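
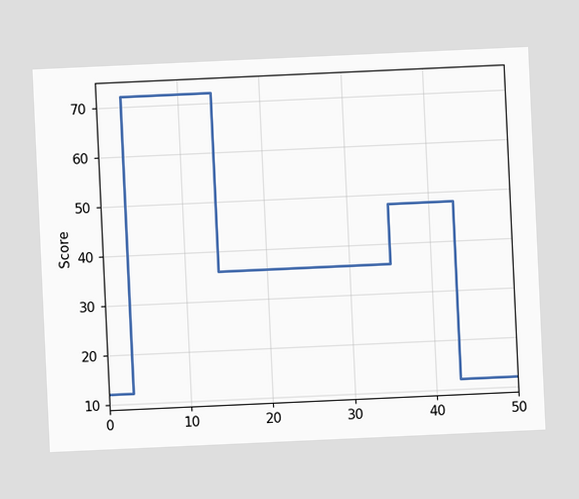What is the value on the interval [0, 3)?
12

The chart is tilted about 3° counter-clockwise. On [0, 3) the step sits at 12.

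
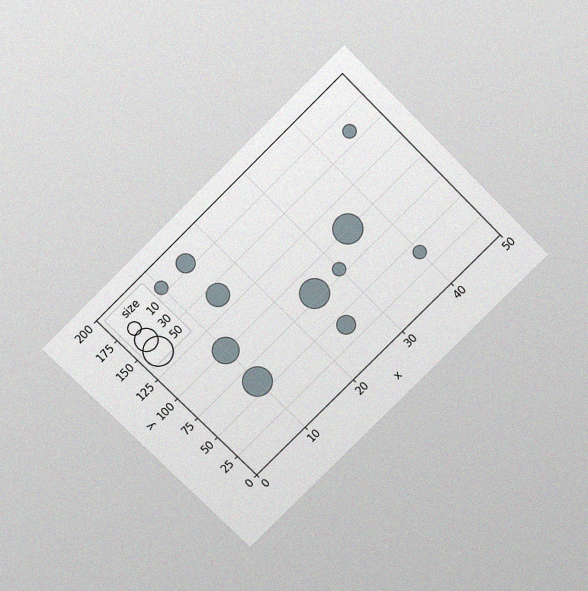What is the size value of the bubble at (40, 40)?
10

The chart is tilted about 45° counter-clockwise and viewed slightly from above, with some photo noise. Matching the bubble at (40, 40) against the size legend gives 10.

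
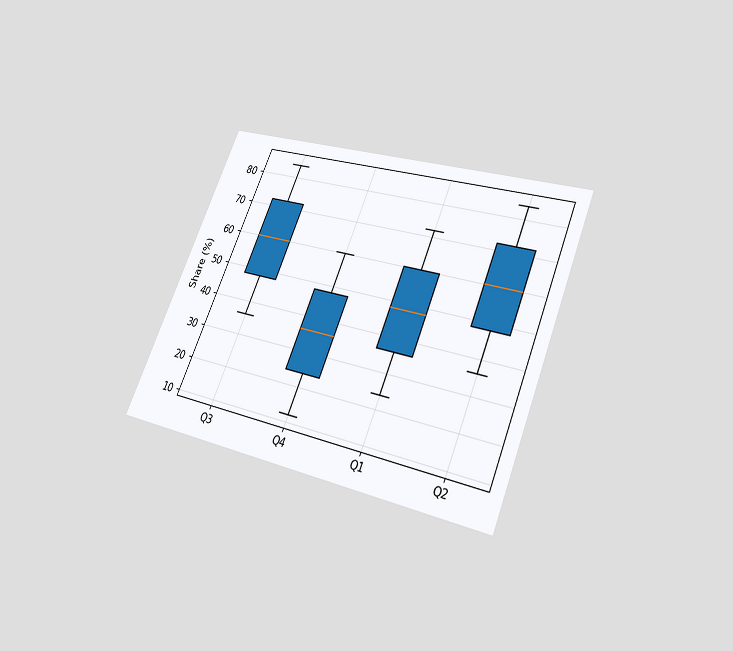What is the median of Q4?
The chart is tilted about 22° clockwise and viewed slightly from below. The median line in the Q4 box sits at 36%.

36%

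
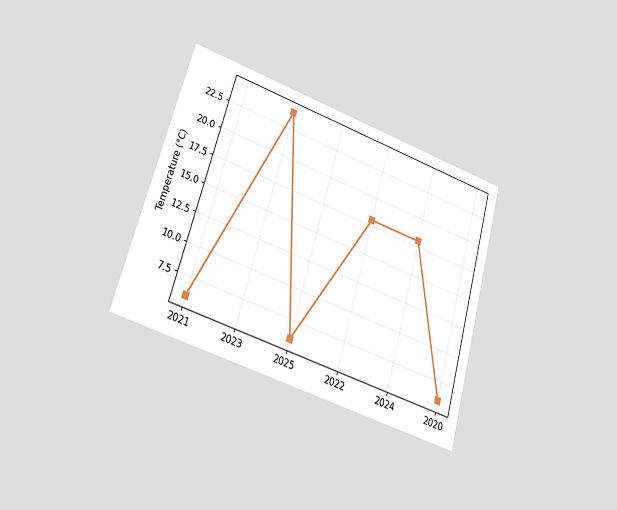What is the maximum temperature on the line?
24°C

The chart is tilted about 16° clockwise and viewed at a slight angle. The highest point is at 2023, and reading across to the y-axis gives 24°C.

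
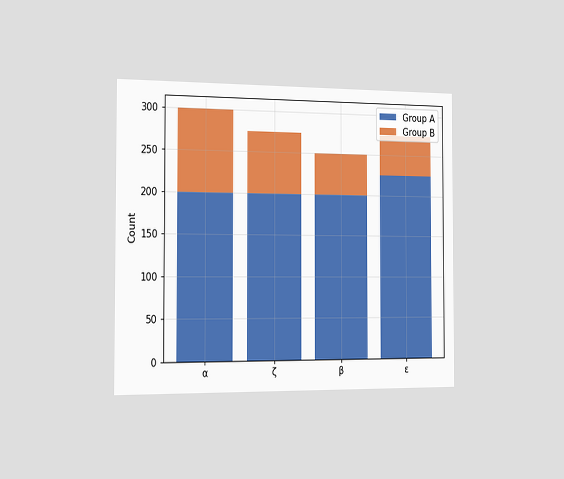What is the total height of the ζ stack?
275

The chart is viewed slightly from the left. The ζ stack's top reaches 275 on the y-axis.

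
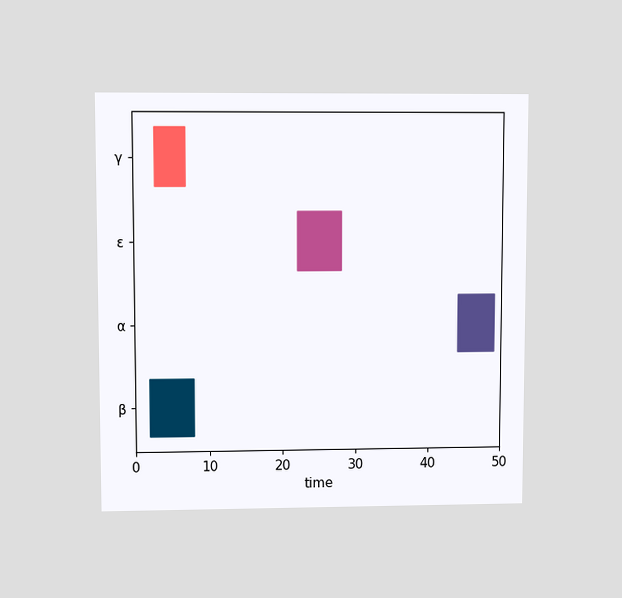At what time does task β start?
2

The chart is viewed at a slight angle. The β bar begins at t=2.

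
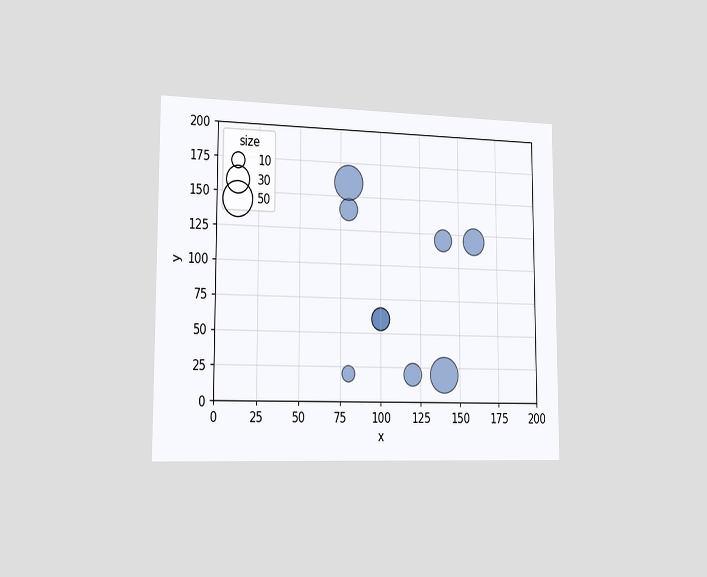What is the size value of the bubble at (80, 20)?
The chart is viewed slightly from the left. Matching the bubble at (80, 20) against the size legend gives 10.

10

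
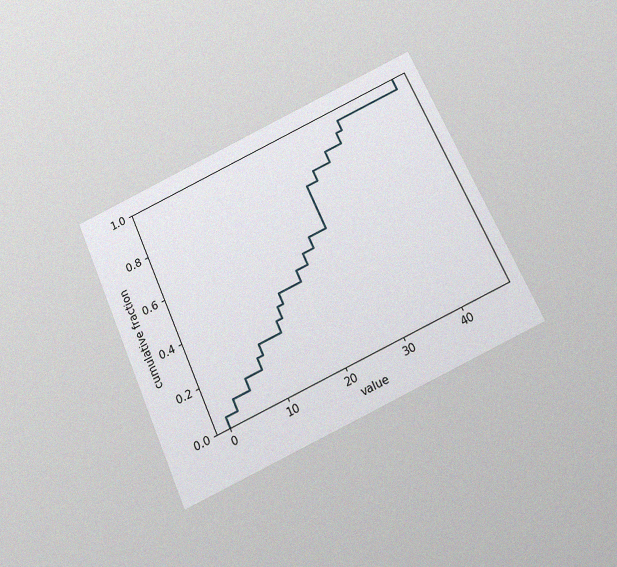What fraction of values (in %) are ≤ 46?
100%

The chart is tilted about 24° counter-clockwise and viewed slightly from below, with some photo noise. At x=46 the ECDF step is at 100%.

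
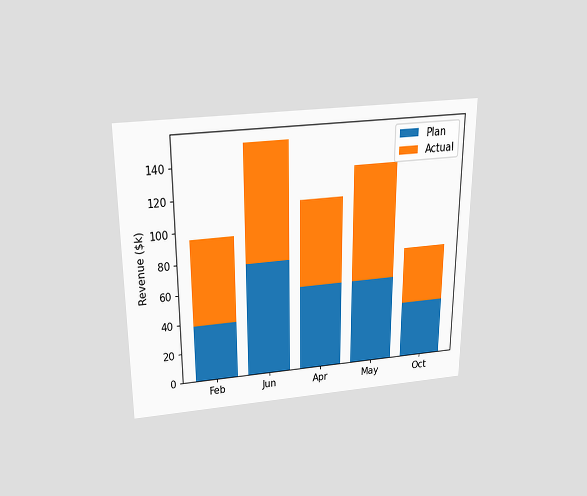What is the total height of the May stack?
The chart is viewed slightly from above. The May stack's top reaches $133k on the y-axis.

$133k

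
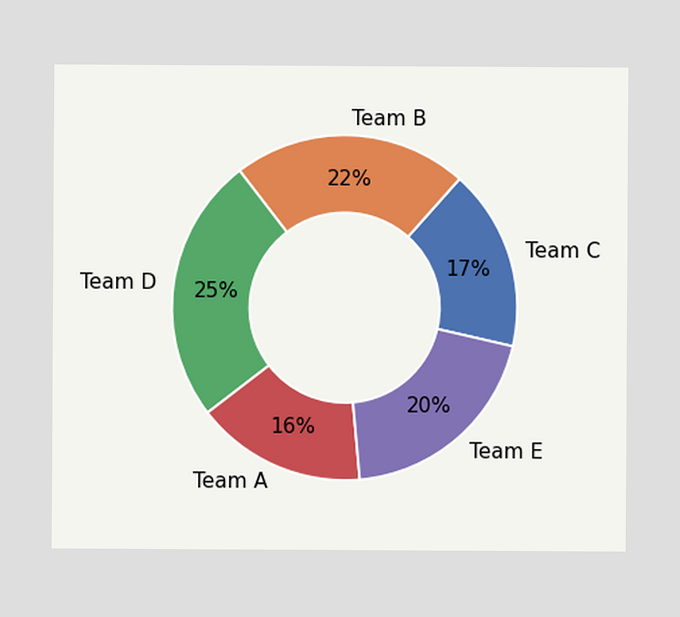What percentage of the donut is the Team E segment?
20%

The Team E segment takes up 20% of the ring.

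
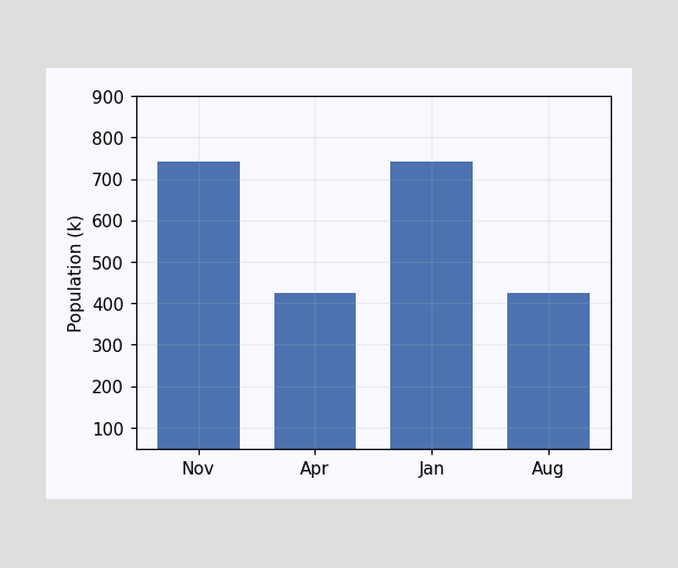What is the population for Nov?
Reading along the chart's y-axis, the Nov bar reaches 742k.

742k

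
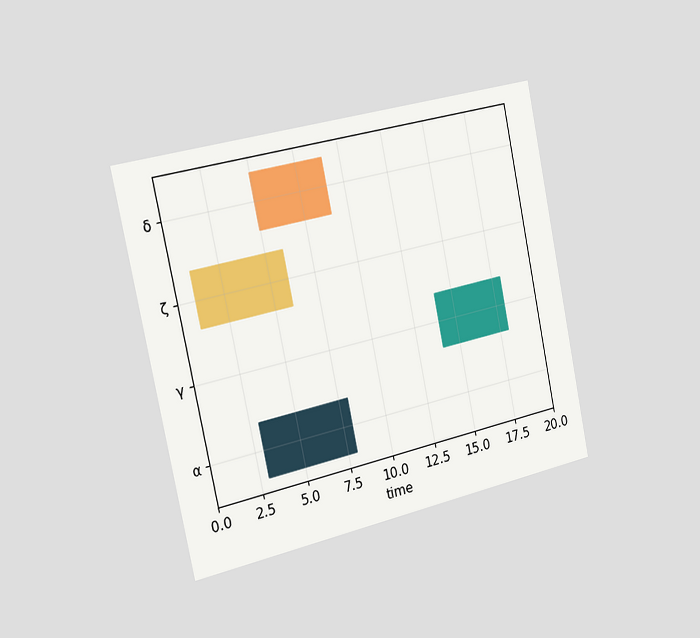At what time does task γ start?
14

The chart is tilted about 12° counter-clockwise and viewed slightly from the left. The γ bar begins at t=14.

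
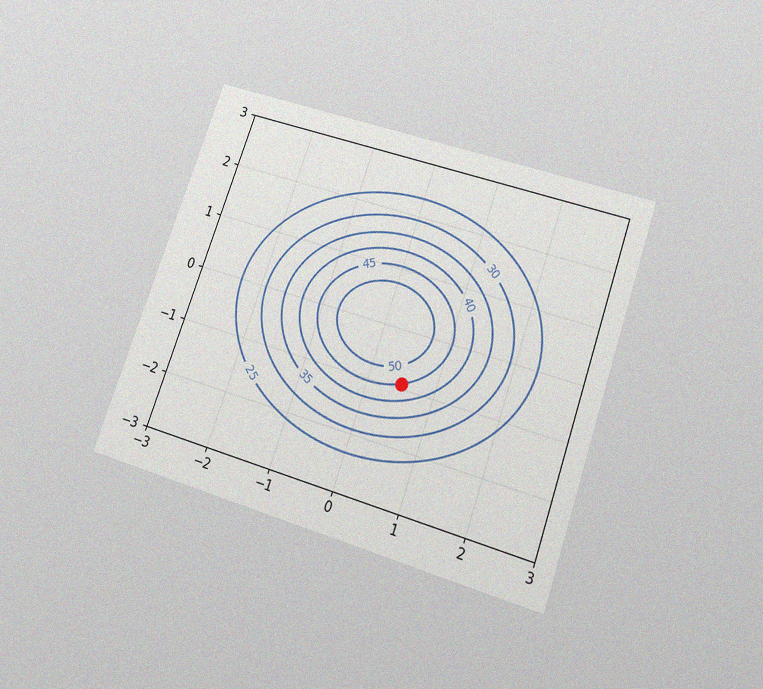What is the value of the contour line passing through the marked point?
The chart is tilted about 19° clockwise and viewed slightly from below, with some photo noise. The marked point sits on the contour labelled 45.

45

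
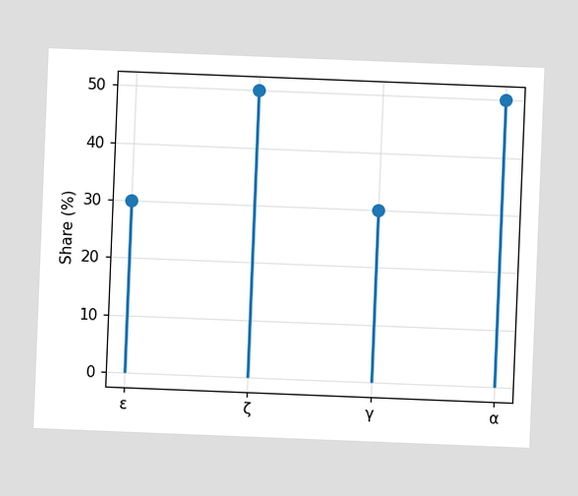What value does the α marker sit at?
50%

The chart is tilted about 2° clockwise. The α marker sits at 50%.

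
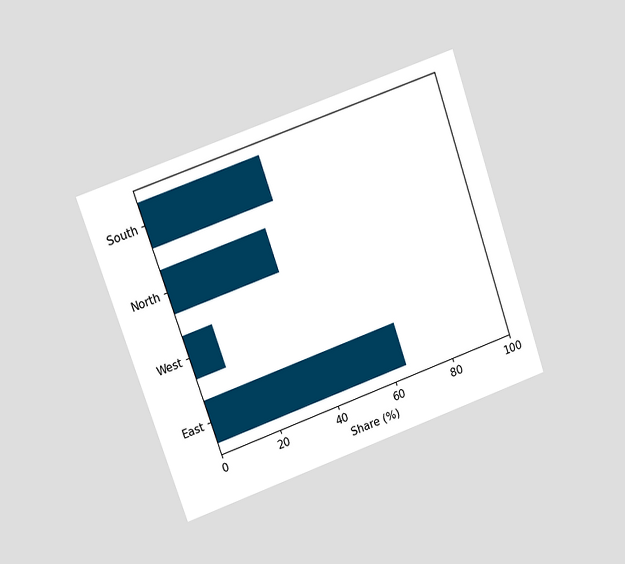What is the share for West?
The chart is tilted about 19° counter-clockwise and viewed at a slight angle. Reading along the chart's x-axis, the West bar reaches 10%.

10%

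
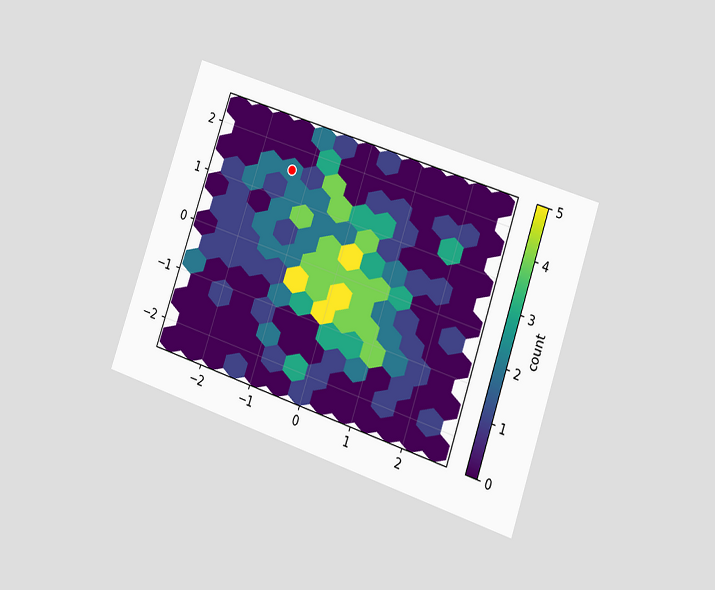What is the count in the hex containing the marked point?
The chart is tilted about 19° clockwise and viewed at a slight angle. The marked hex reads 2 on the colorbar.

2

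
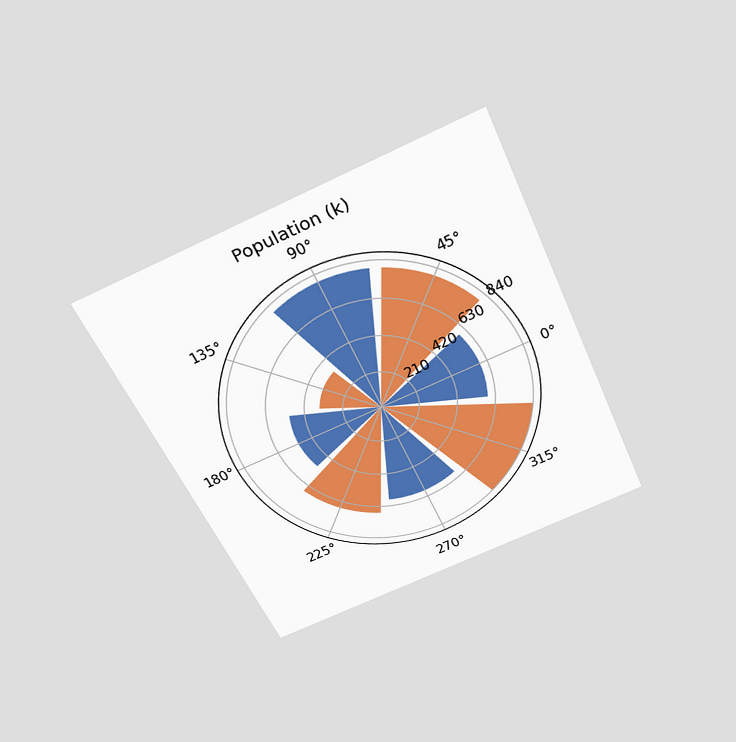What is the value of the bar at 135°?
336k

The chart is tilted about 25° counter-clockwise and viewed slightly from above. The bar at 135° reaches 336k on the radial axis.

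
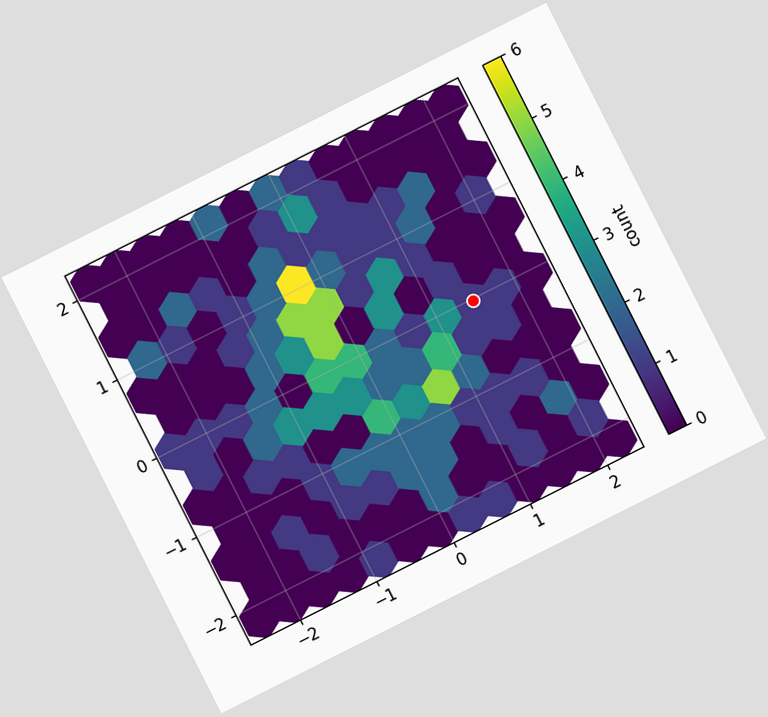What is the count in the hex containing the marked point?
The chart is tilted about 27° counter-clockwise. The marked hex reads 1 on the colorbar.

1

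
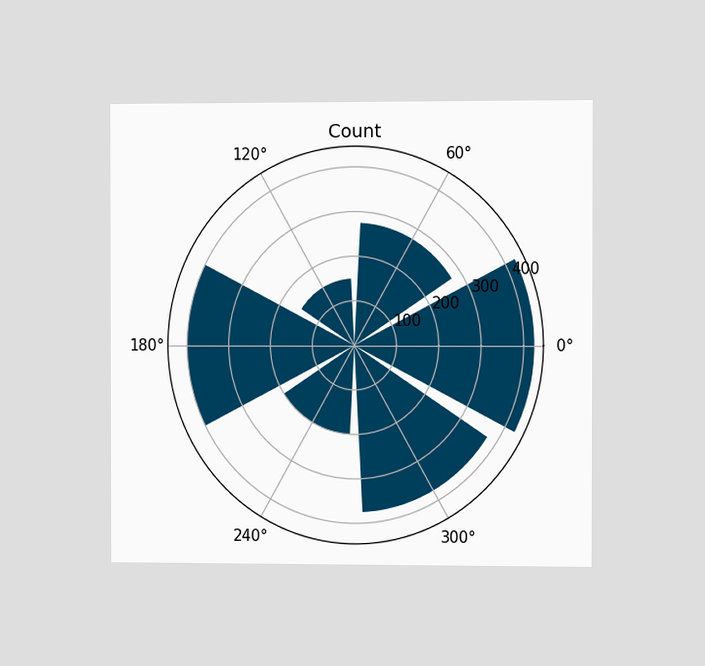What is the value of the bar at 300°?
375

The chart is viewed slightly from the right. The bar at 300° reaches 375 on the radial axis.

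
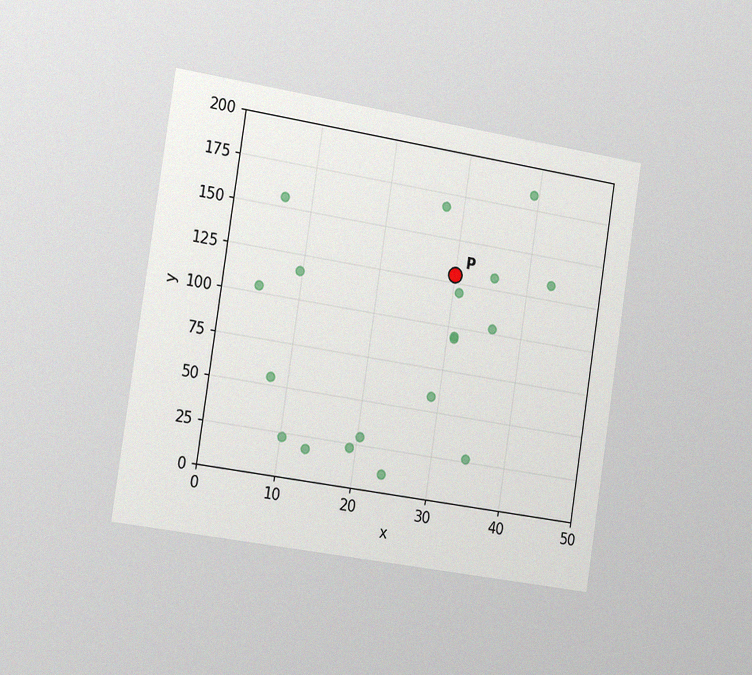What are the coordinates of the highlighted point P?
(30, 130)

The chart is tilted about 9° clockwise and viewed slightly from the left, with some photo noise. Following the gridlines from P to each axis, P sits at (30, 130).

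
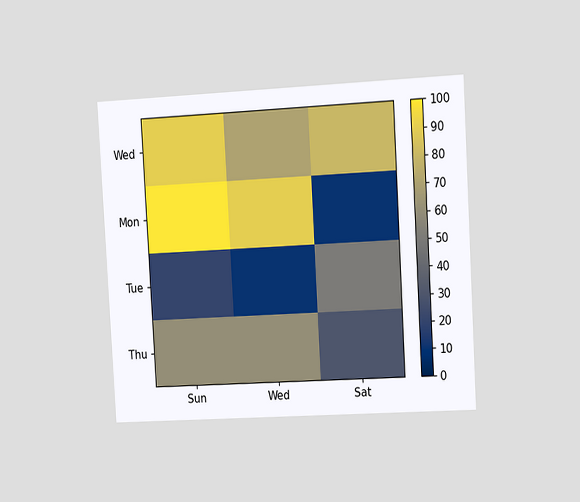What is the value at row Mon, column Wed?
90

The chart is tilted about 3° counter-clockwise and viewed slightly from the right. Matching cell (Mon, Wed) against the colorbar gives 90.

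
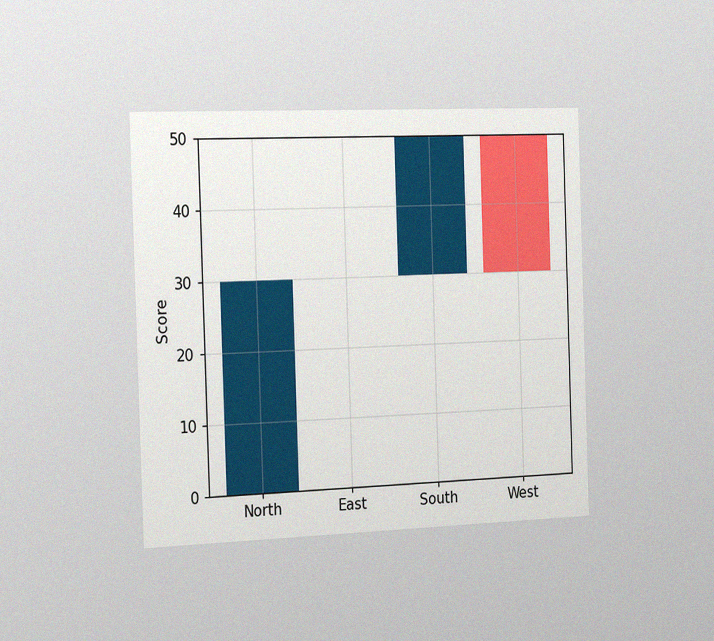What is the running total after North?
30

The chart is viewed slightly from the left, with some photo noise. After North the running total reaches 30.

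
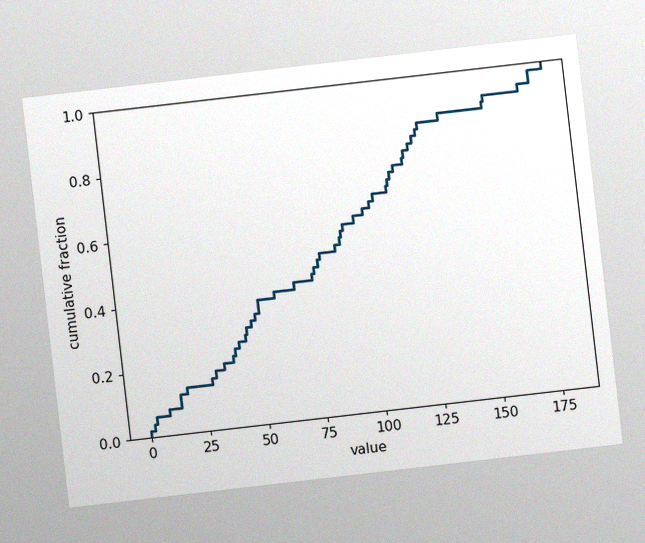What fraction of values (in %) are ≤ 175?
The chart is tilted about 7° counter-clockwise, with some photo noise. At x=175 the ECDF step is at 98%.

98%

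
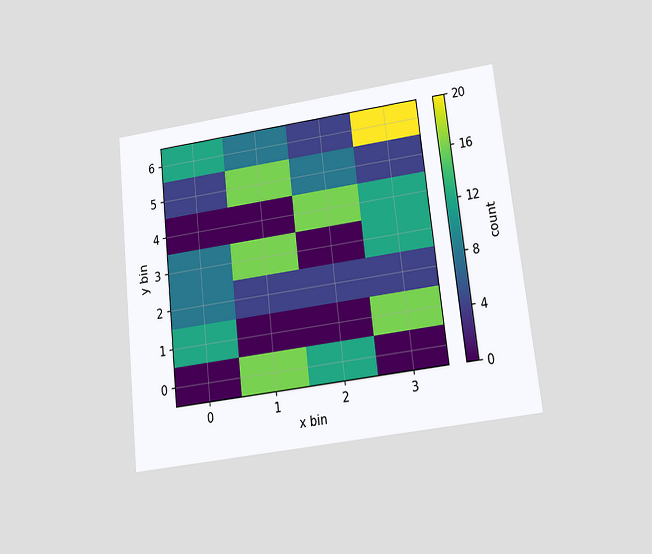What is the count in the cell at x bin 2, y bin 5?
8

The chart is tilted about 6° counter-clockwise and viewed slightly from below. Matching the cell (2, 5) against the colorbar gives 8.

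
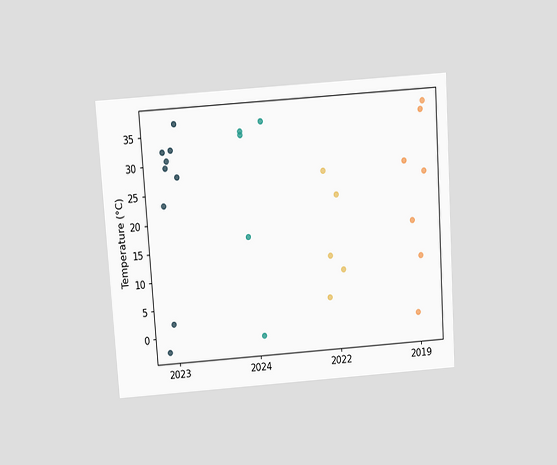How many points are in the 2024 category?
The chart is tilted about 4° counter-clockwise and viewed slightly from above. Counting the markers in the 2024 column gives 5.

5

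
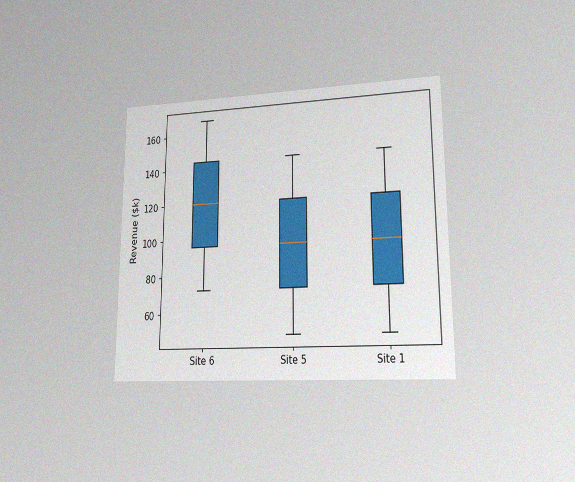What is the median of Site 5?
$96k

The chart is viewed at a slight angle, with some photo noise. The median line in the Site 5 box sits at $96k.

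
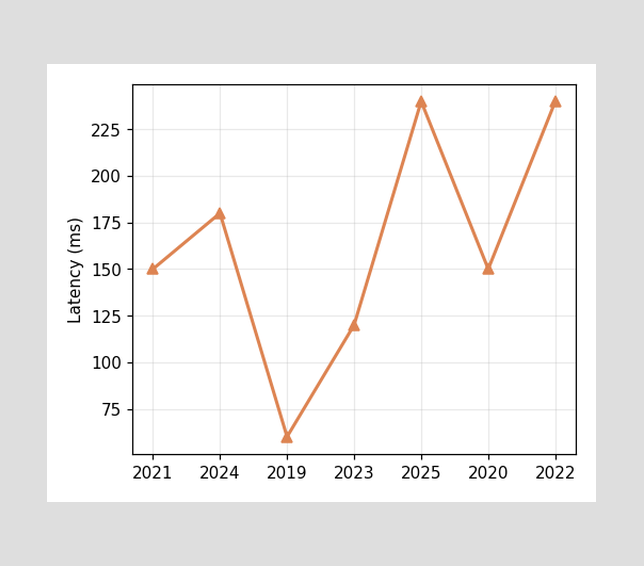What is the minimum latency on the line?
60ms

The lowest point is at 2019, and reading across to the y-axis gives 60ms.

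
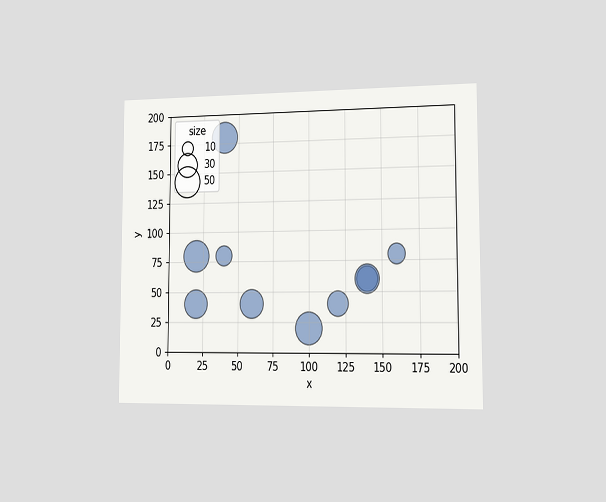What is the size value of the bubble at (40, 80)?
20

The chart is viewed slightly from the right. Matching the bubble at (40, 80) against the size legend gives 20.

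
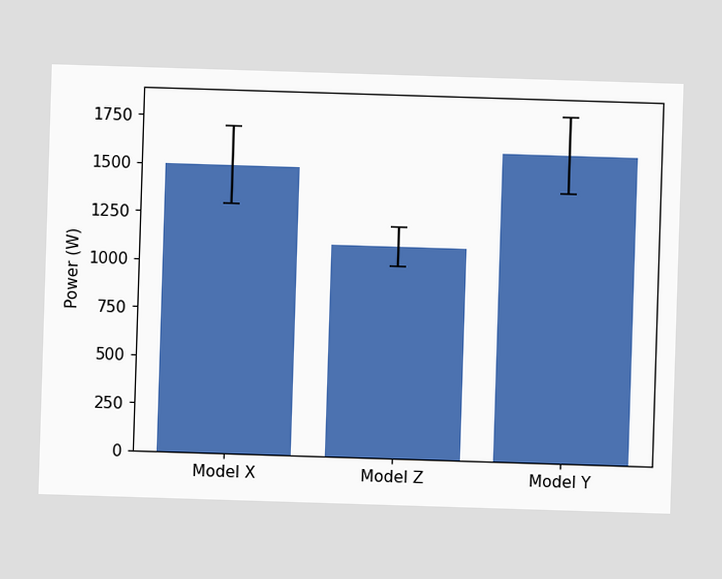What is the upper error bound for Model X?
1700W

The Model X bar's upper whisker reaches 1700W.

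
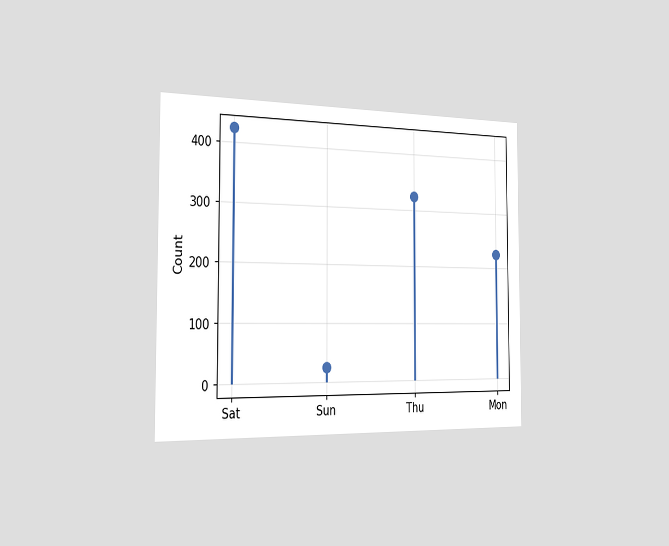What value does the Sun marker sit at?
The chart is viewed slightly from the left. The Sun marker sits at 25.

25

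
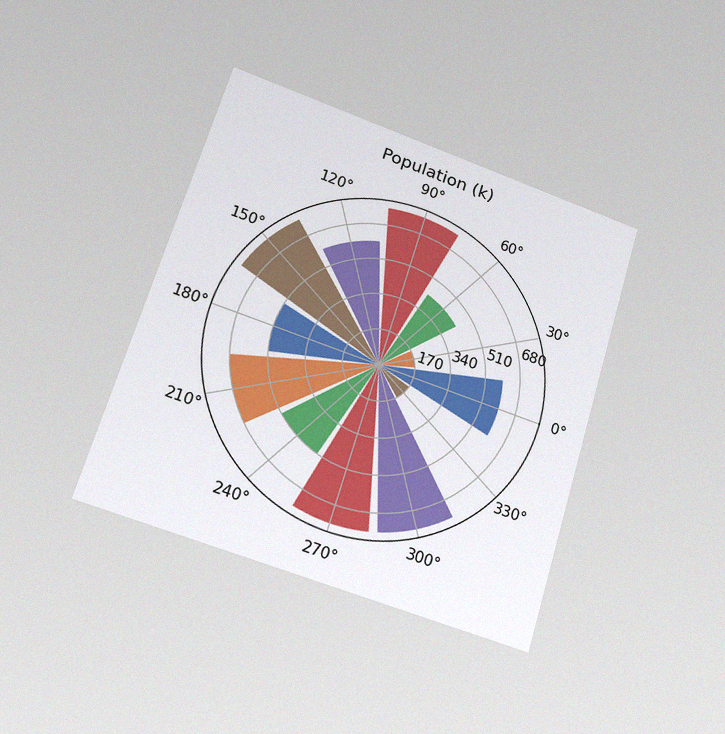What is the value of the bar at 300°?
The chart is tilted about 17° clockwise and viewed at a slight angle, with some photo noise. The bar at 300° reaches 765k on the radial axis.

765k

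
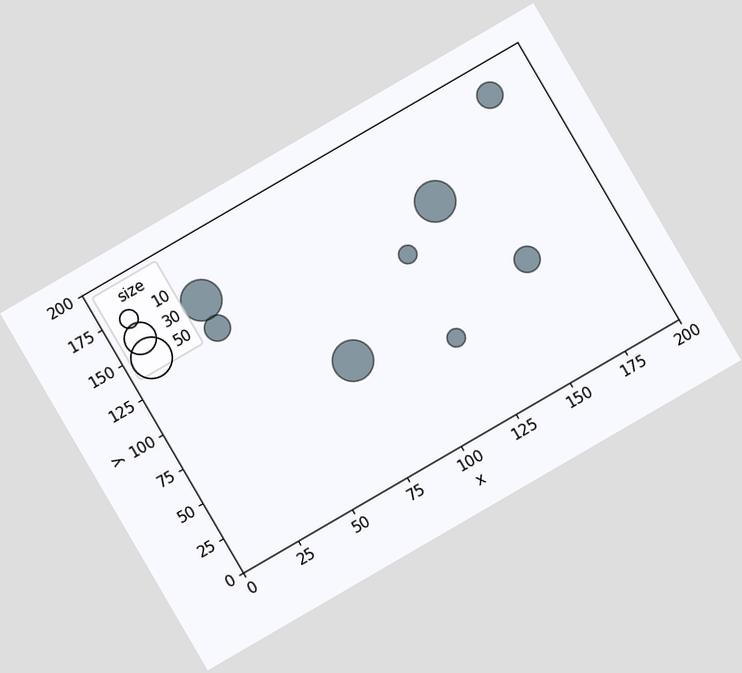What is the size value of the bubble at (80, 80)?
50

The chart is tilted about 30° counter-clockwise. Matching the bubble at (80, 80) against the size legend gives 50.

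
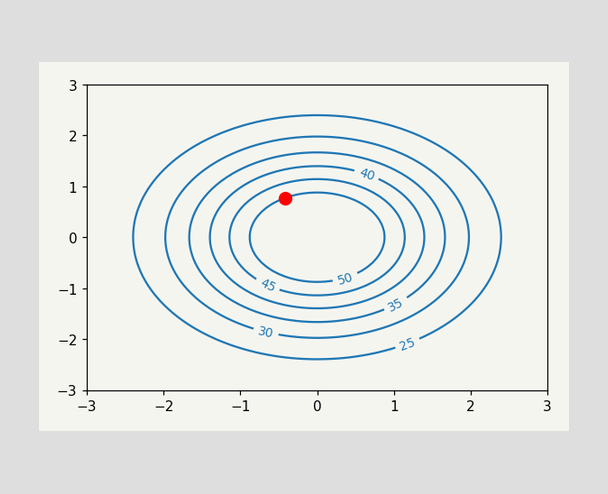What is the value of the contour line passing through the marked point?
The marked point sits on the contour labelled 50.

50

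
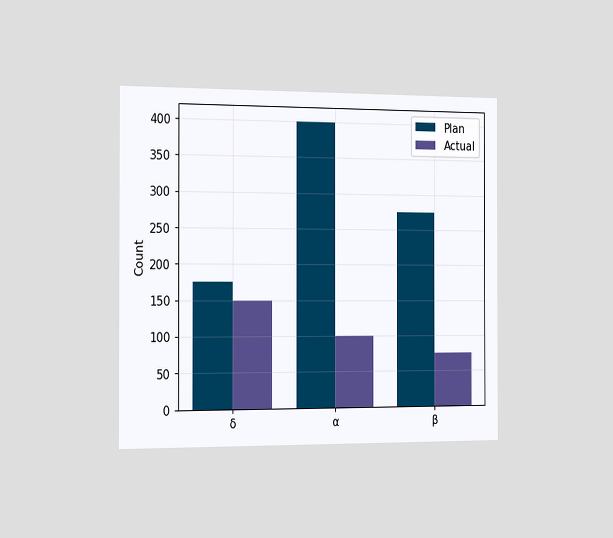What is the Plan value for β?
The chart is viewed slightly from the left. The Plan bar at β reaches 275 on the y-axis.

275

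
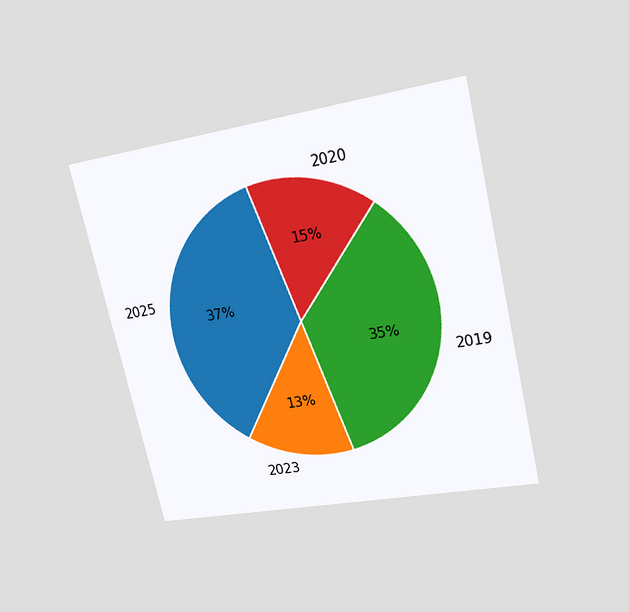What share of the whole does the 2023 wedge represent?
13%

The chart is tilted about 13° counter-clockwise and viewed at a slight angle. The 2023 slice takes up 13% of the pie.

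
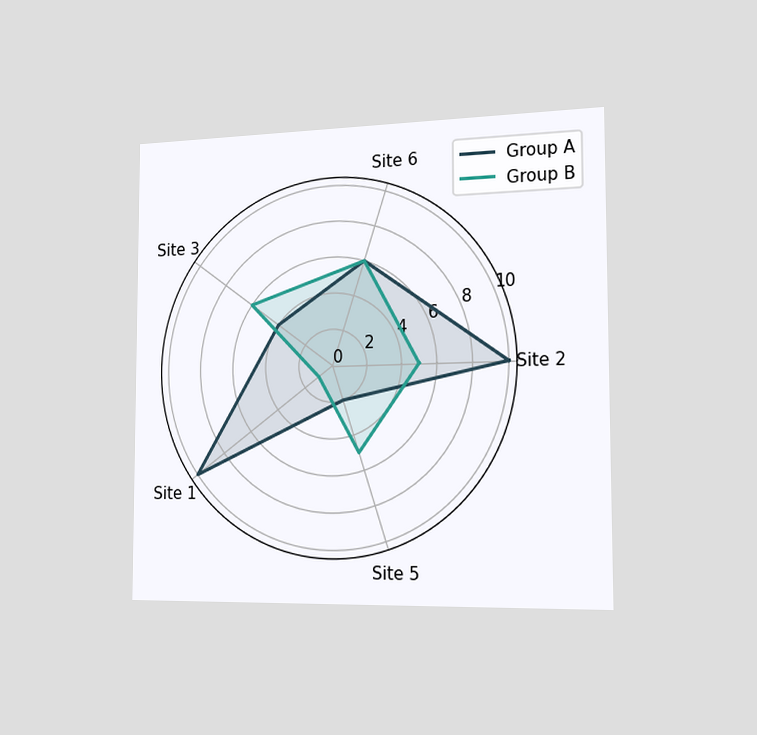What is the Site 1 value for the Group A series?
10

The chart is viewed slightly from the right. On the Site 1 axis, Group A reaches 10.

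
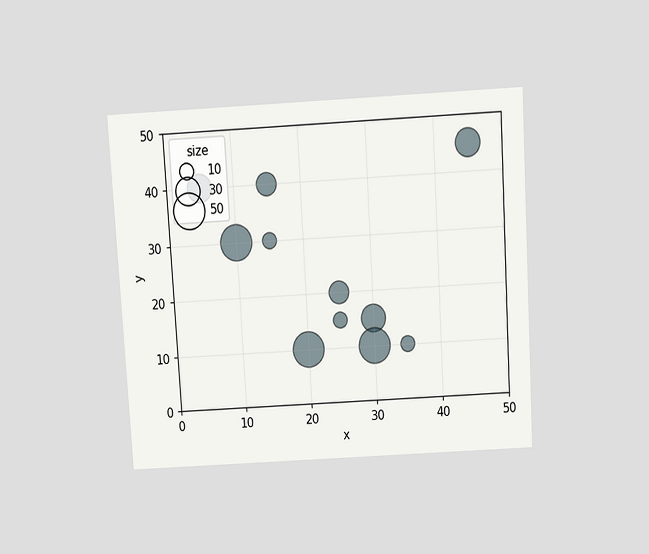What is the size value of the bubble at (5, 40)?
The chart is tilted about 3° counter-clockwise and viewed slightly from above. Matching the bubble at (5, 40) against the size legend gives 30.

30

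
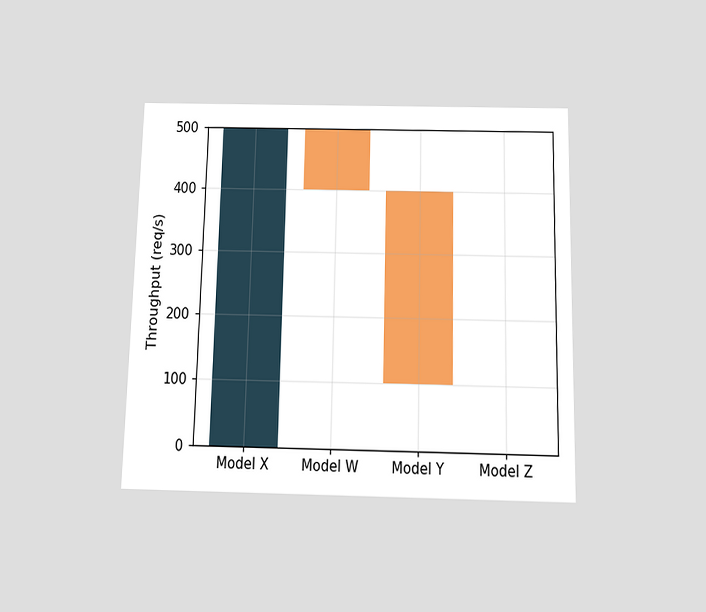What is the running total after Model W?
400req/s

The chart is viewed slightly from below. After Model W the running total reaches 400req/s.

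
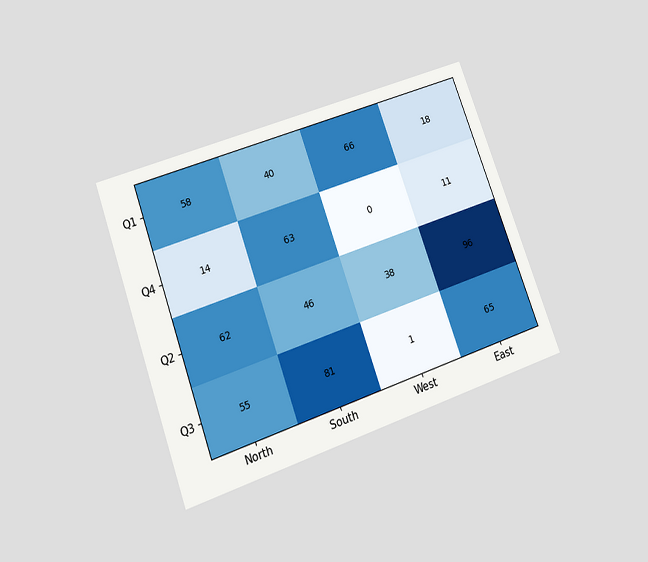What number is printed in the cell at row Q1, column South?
40

The chart is tilted about 20° counter-clockwise and viewed slightly from below. The (Q1, South) cell reads 40.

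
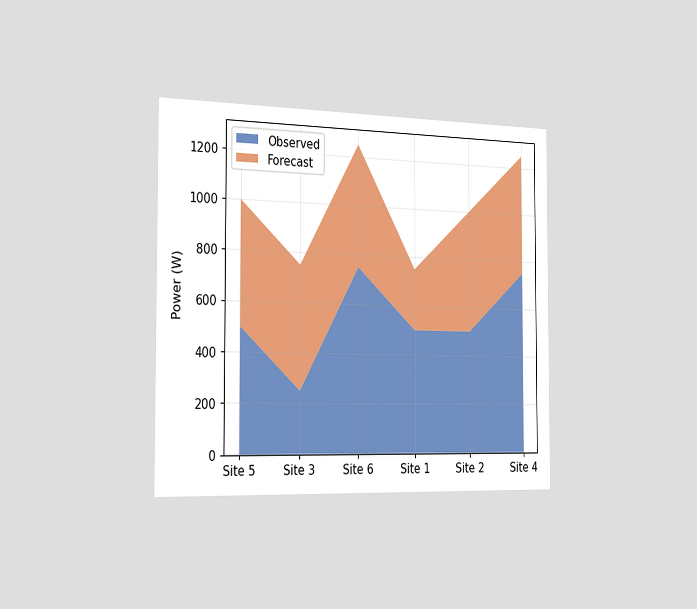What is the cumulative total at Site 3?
The chart is viewed slightly from the left. The stacked total at Site 3 reaches 750W.

750W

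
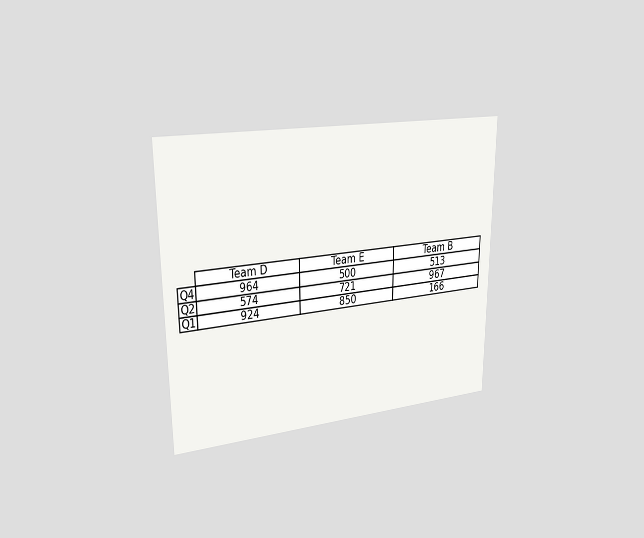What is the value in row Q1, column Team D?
The chart is viewed slightly from the left. The (Q1, Team D) cell reads 924.

924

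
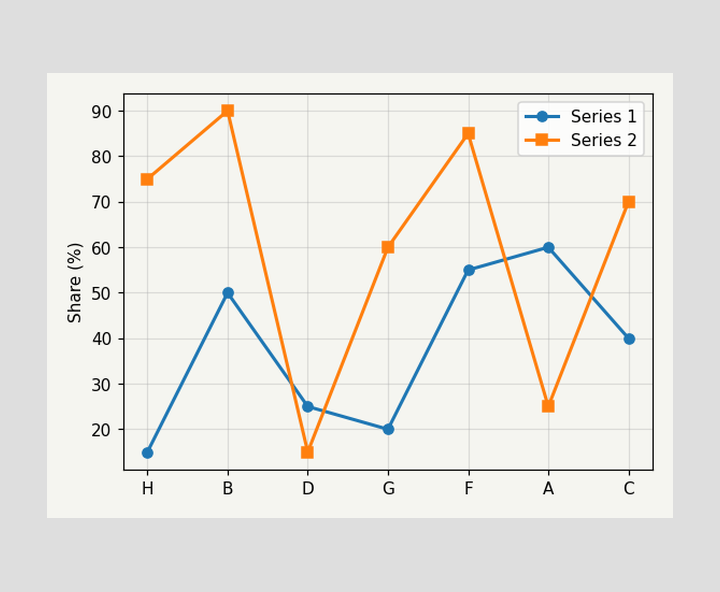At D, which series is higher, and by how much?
Series 1, by 10%

At D, Series 1 sits above the other line by 10%.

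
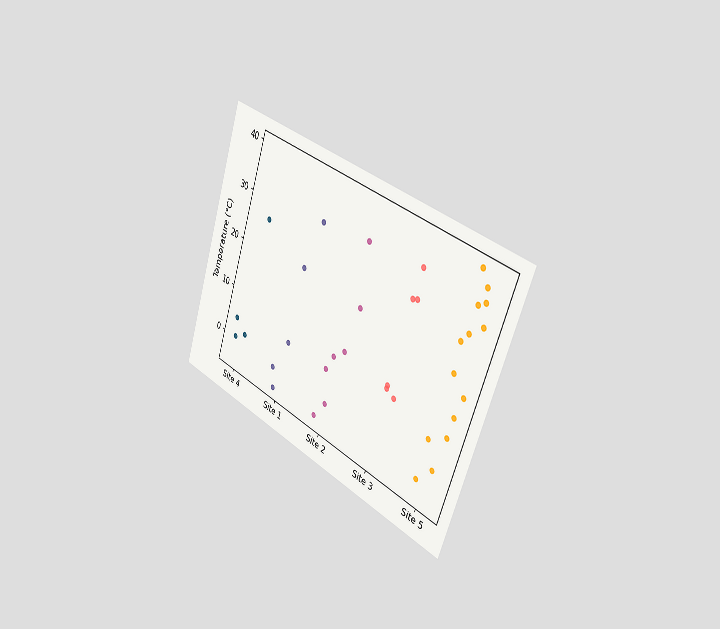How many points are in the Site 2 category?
The chart is tilted about 19° clockwise and viewed slightly from the right. Counting the markers in the Site 2 column gives 7.

7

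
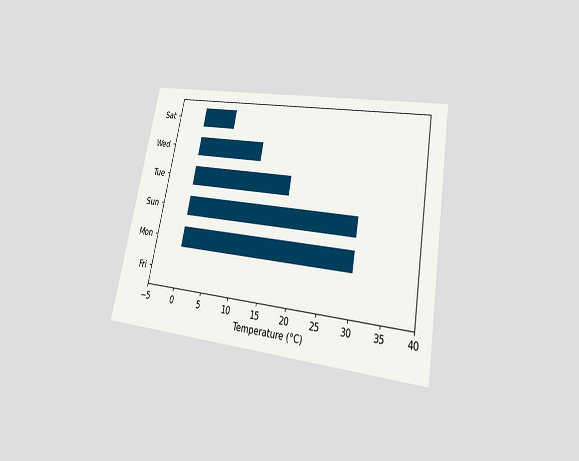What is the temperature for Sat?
The chart is tilted about 10° clockwise and viewed at a slight angle. Reading along the chart's x-axis, the Sat bar reaches 6°C.

6°C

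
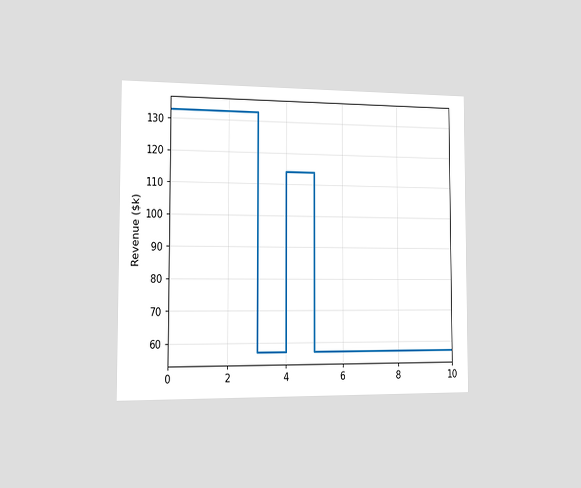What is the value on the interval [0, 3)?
$133k

The chart is viewed slightly from the left. On [0, 3) the step sits at $133k.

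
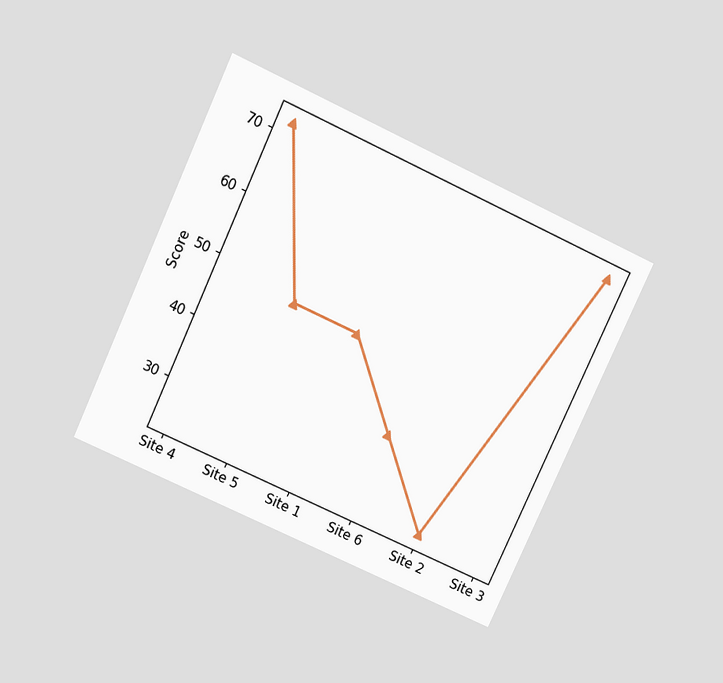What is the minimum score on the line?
24

The chart is tilted about 25° clockwise and viewed slightly from above. The lowest point is at Site 2, and reading across to the y-axis gives 24.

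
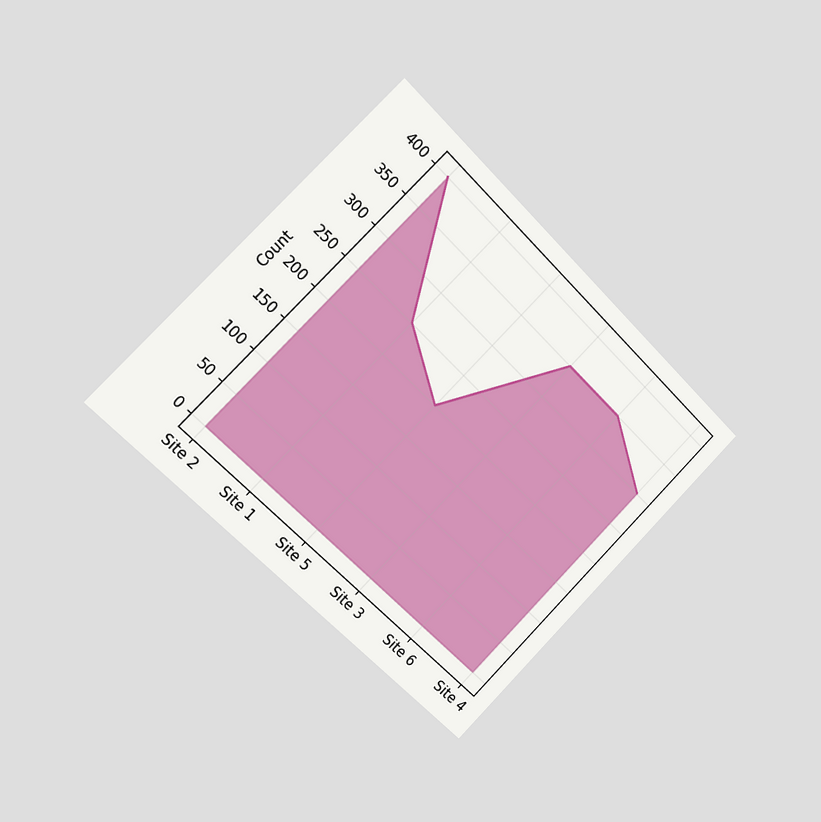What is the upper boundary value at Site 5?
200

The chart is tilted about 45° clockwise and viewed slightly from the left. At Site 5 the upper boundary is at 200.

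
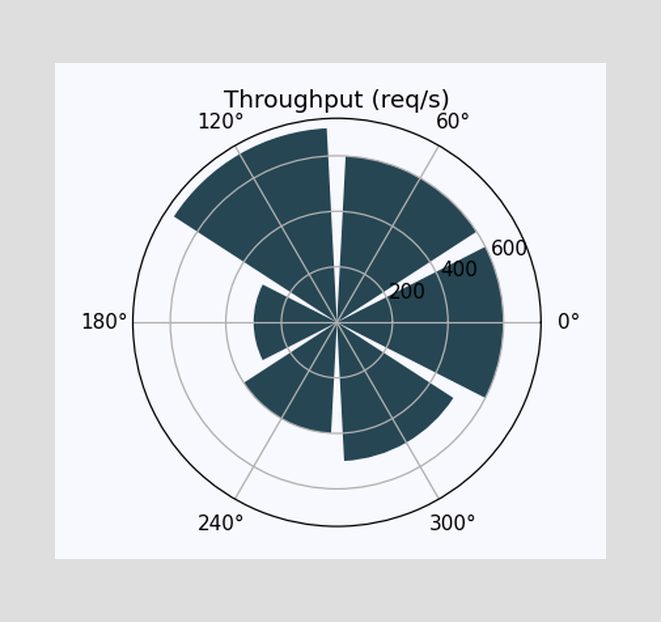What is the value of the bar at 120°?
The bar at 120° reaches 700req/s on the radial axis.

700req/s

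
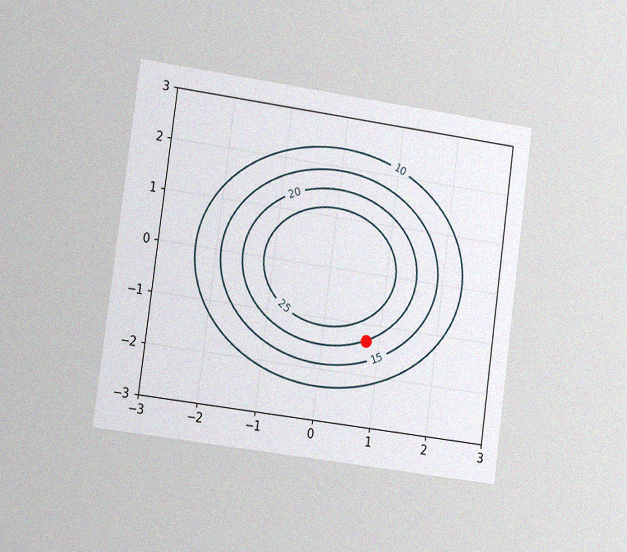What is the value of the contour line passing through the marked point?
The chart is tilted about 8° clockwise and viewed slightly from the left, with some photo noise. The marked point sits on the contour labelled 20.

20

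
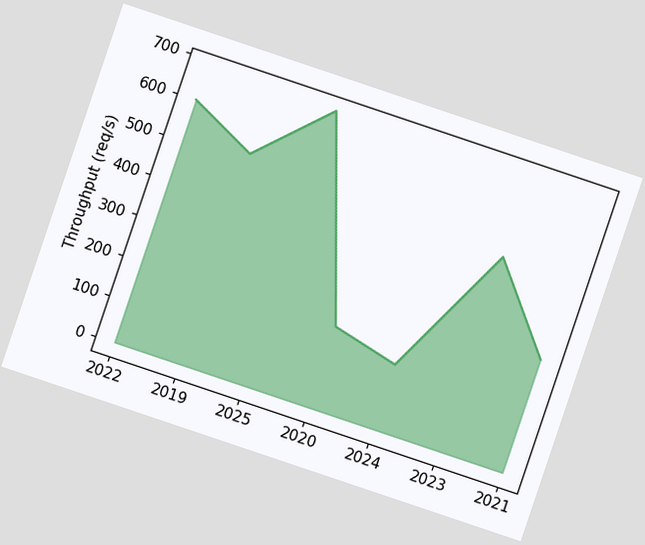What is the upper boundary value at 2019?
The chart is tilted about 19° clockwise. At 2019 the upper boundary is at 520req/s.

520req/s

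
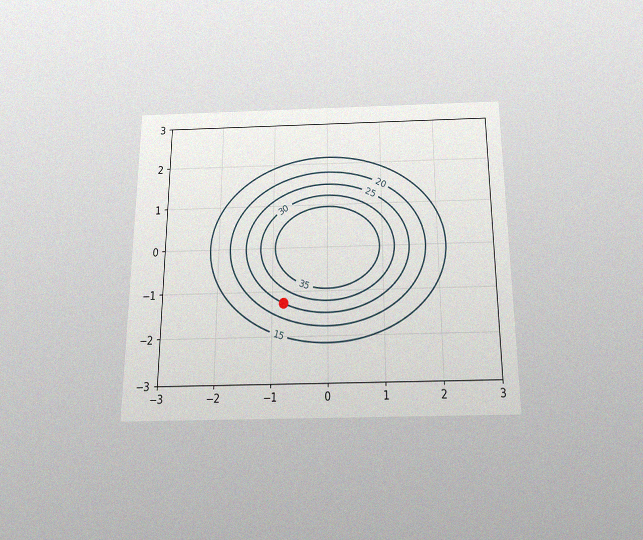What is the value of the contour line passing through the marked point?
The chart is viewed slightly from below, with some photo noise. The marked point sits on the contour labelled 25.

25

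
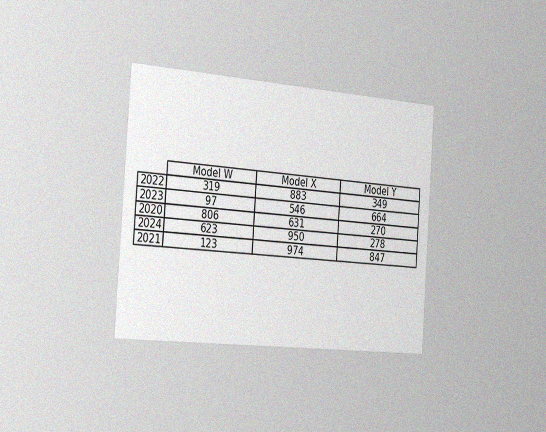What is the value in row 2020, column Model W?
The chart is tilted about 4° clockwise and viewed slightly from the left, with some photo noise. The (2020, Model W) cell reads 806.

806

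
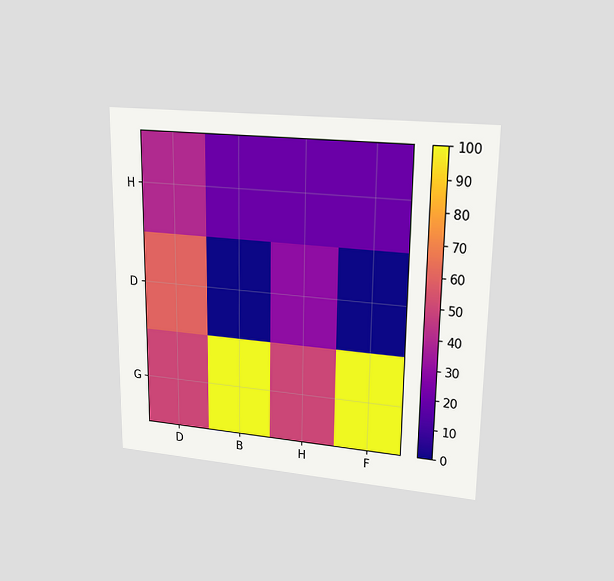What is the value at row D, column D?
60

The chart is viewed at a slight angle. Matching cell (D, D) against the colorbar gives 60.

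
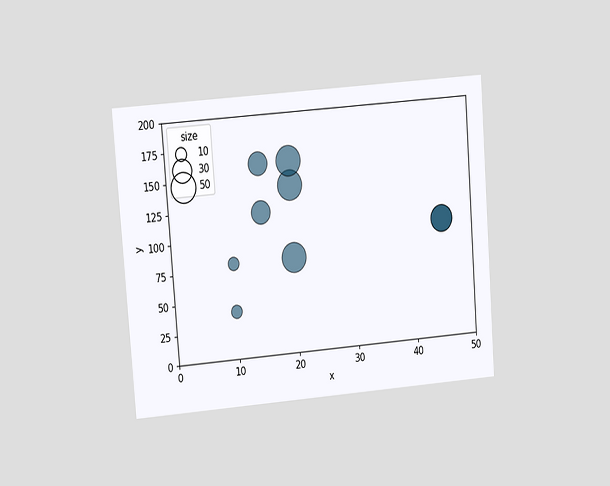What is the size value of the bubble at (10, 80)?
10

The chart is tilted about 4° counter-clockwise and viewed at a slight angle. Matching the bubble at (10, 80) against the size legend gives 10.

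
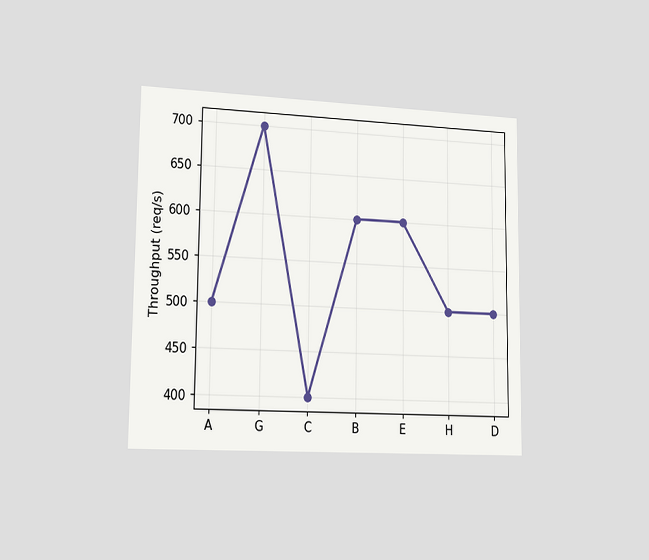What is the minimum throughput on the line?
400req/s

The chart is viewed slightly from the left. The lowest point is at C, and reading across to the y-axis gives 400req/s.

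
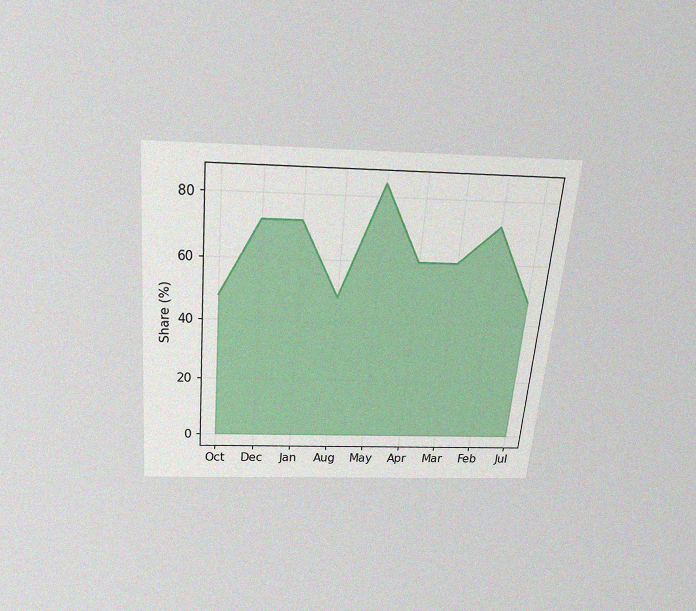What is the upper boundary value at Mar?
The chart is tilted about 5° clockwise and viewed slightly from above, with some photo noise. At Mar the upper boundary is at 60%.

60%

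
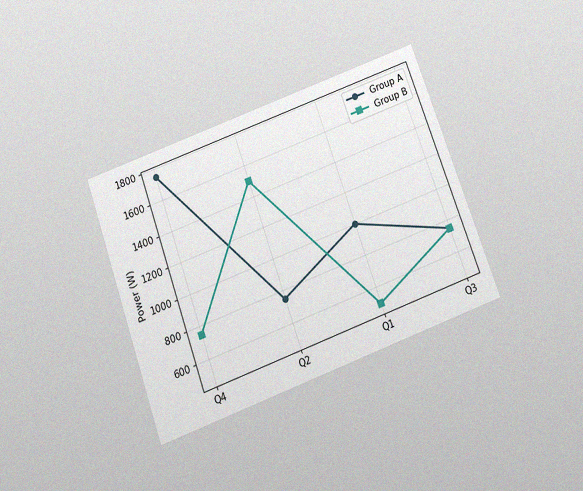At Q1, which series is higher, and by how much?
Group A, by 500W

The chart is tilted about 20° counter-clockwise and viewed slightly from below, with some photo noise. At Q1, Group A sits above the other line by 500W.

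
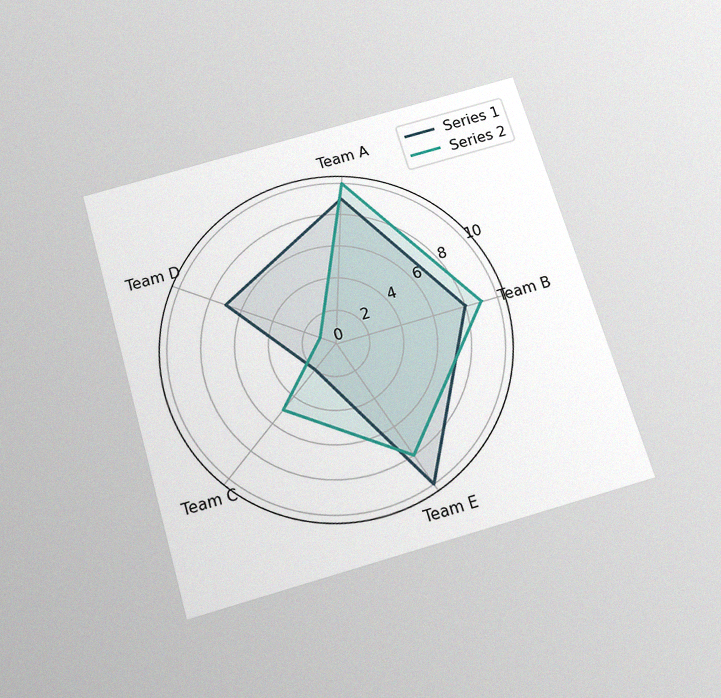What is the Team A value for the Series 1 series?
The chart is tilted about 16° counter-clockwise and viewed slightly from below, with some photo noise. On the Team A axis, Series 1 reaches 9.

9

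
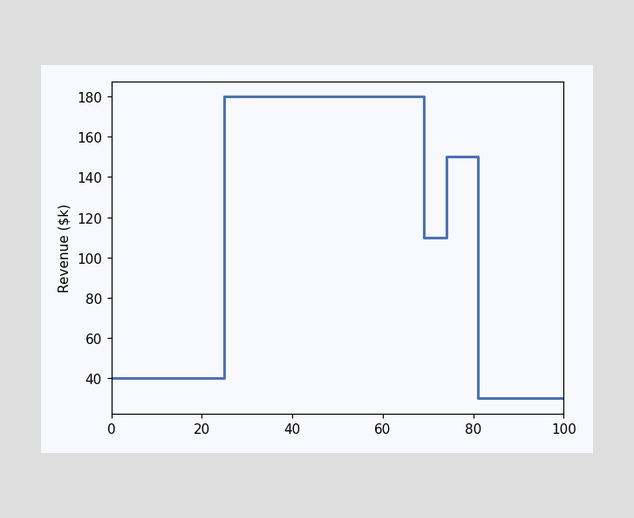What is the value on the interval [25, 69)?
$180k

On [25, 69) the step sits at $180k.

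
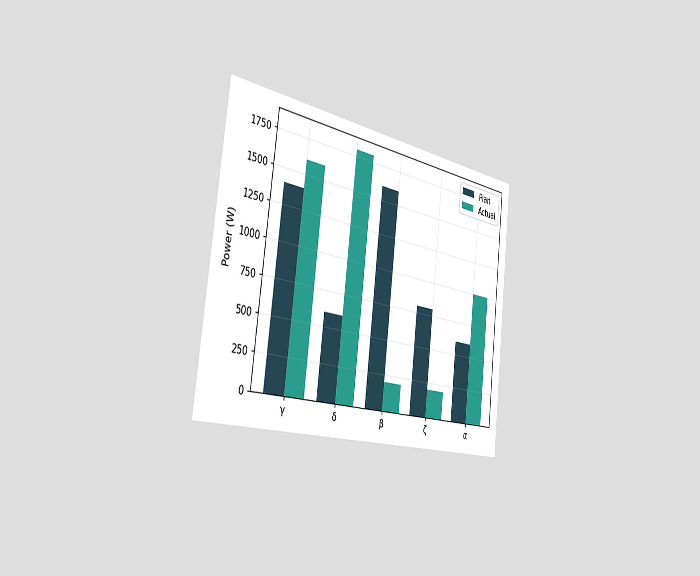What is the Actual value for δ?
The chart is tilted about 7° clockwise and viewed slightly from the left. The Actual bar at δ reaches 1800W on the y-axis.

1800W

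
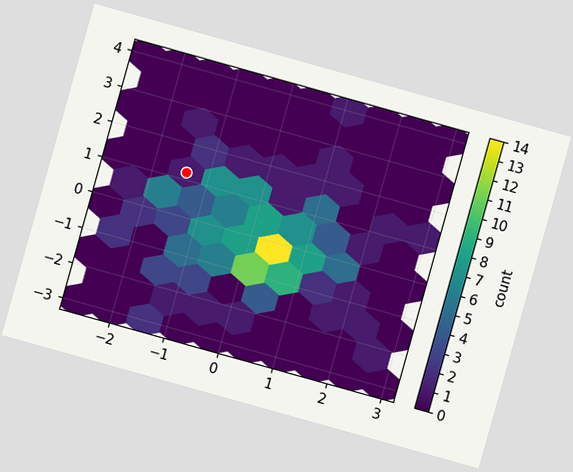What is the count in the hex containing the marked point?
The chart is tilted about 16° clockwise. The marked hex reads 1 on the colorbar.

1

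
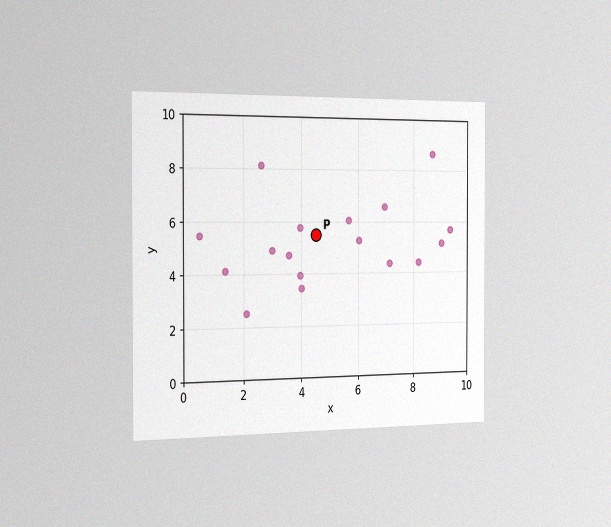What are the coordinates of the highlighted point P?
(4.5, 5.5)

The chart is viewed slightly from the left, with some photo noise. Following the gridlines from P to each axis, P sits at (4.5, 5.5).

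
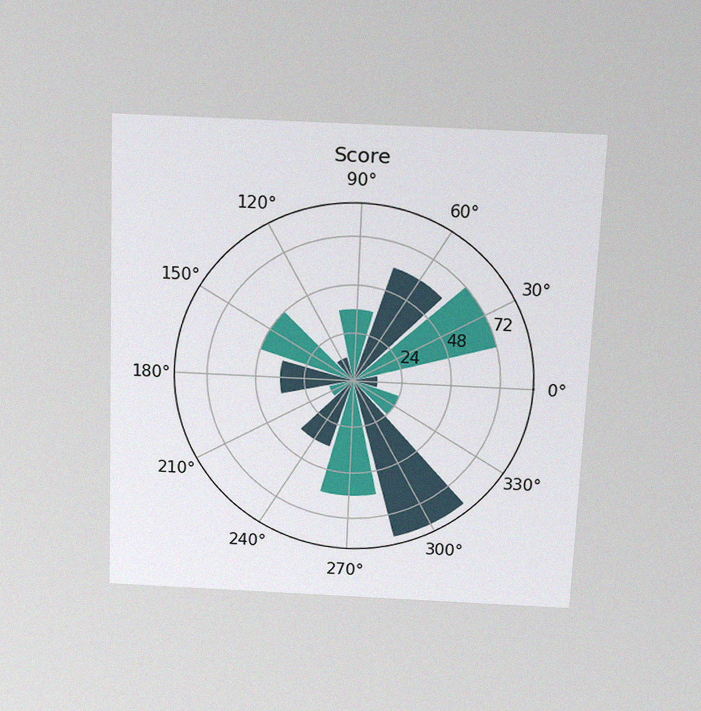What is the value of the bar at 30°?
The chart is tilted about 2° clockwise and viewed slightly from above, with some photo noise. The bar at 30° reaches 72 on the radial axis.

72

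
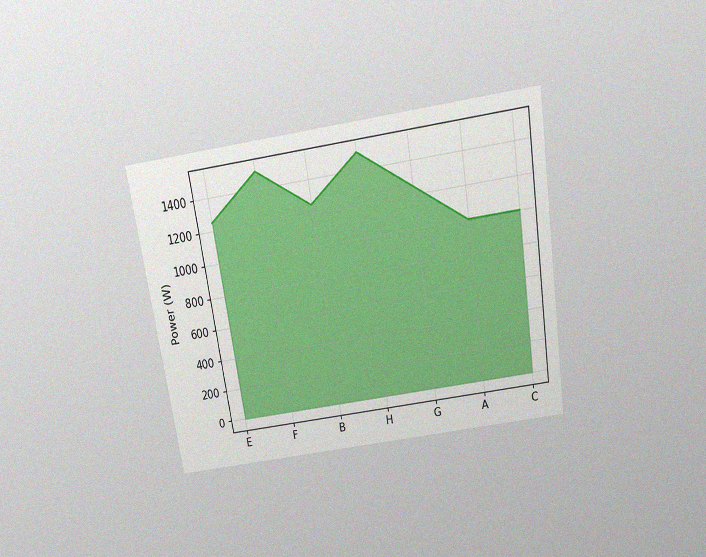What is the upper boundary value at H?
1500W

The chart is tilted about 9° counter-clockwise and viewed slightly from above, with some photo noise. At H the upper boundary is at 1500W.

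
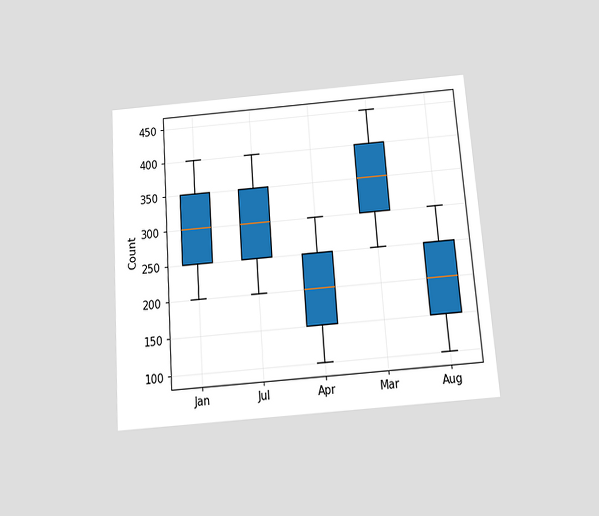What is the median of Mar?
The chart is tilted about 4° counter-clockwise and viewed slightly from below. The median line in the Mar box sits at 350.

350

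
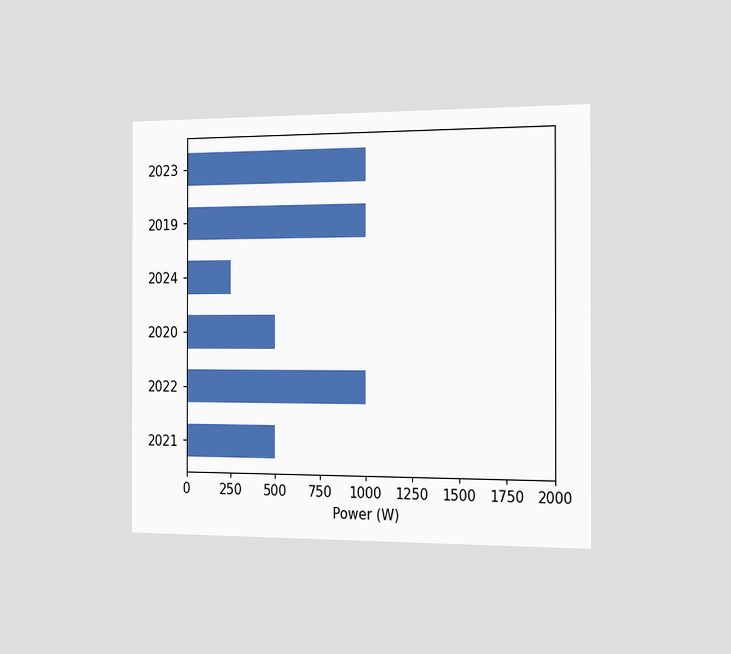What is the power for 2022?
1000W

The chart is viewed slightly from the right. Reading along the chart's x-axis, the 2022 bar reaches 1000W.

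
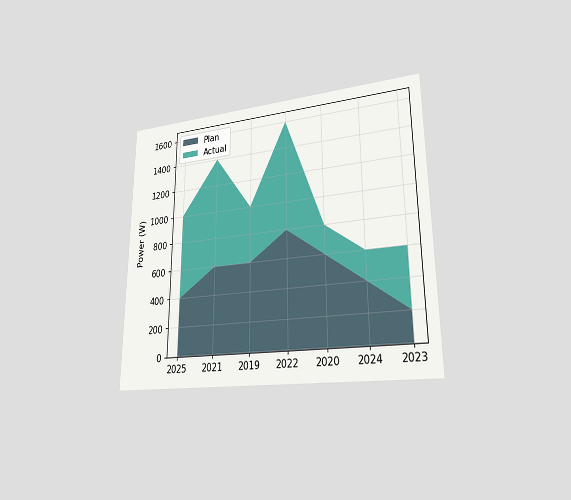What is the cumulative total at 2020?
800W

The chart is viewed at a slight angle. The stacked total at 2020 reaches 800W.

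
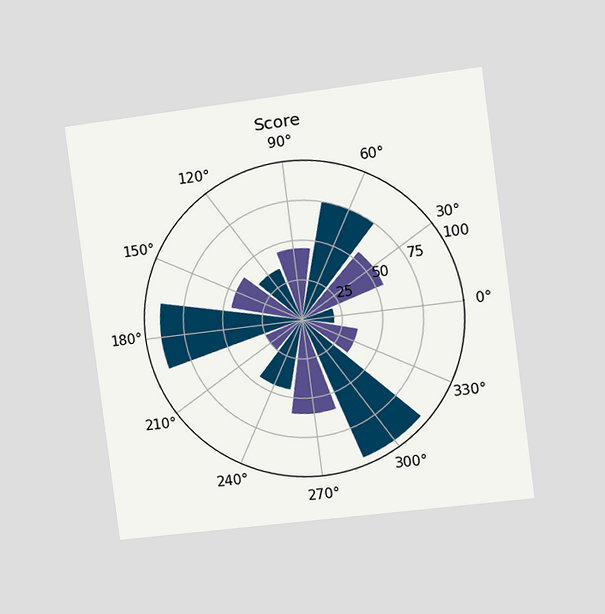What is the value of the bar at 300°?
95

The chart is tilted about 7° counter-clockwise and viewed at a slight angle. The bar at 300° reaches 95 on the radial axis.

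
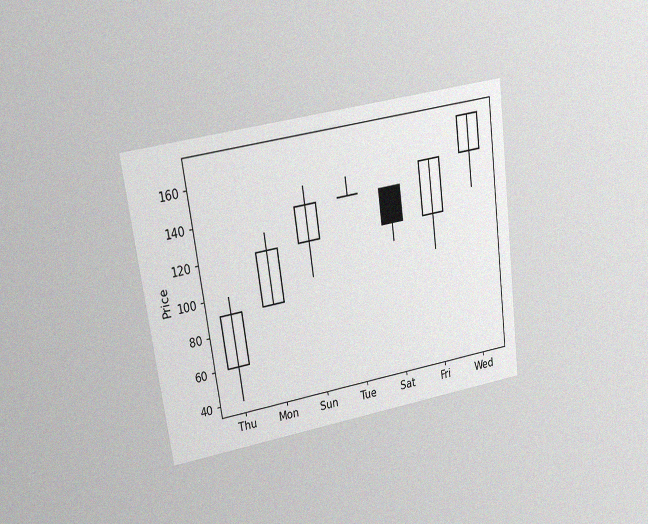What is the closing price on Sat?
120

The chart is tilted about 8° counter-clockwise and viewed at a slight angle, with some photo noise. The Sat candle closes at 120.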